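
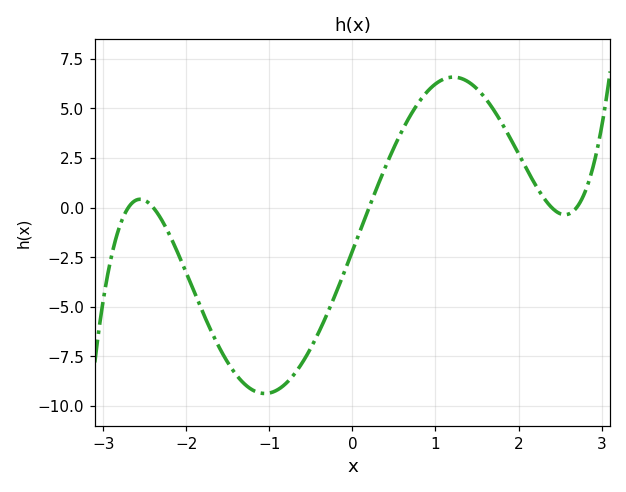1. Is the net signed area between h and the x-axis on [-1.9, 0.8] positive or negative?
negative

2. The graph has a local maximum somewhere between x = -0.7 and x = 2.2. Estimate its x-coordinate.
1.21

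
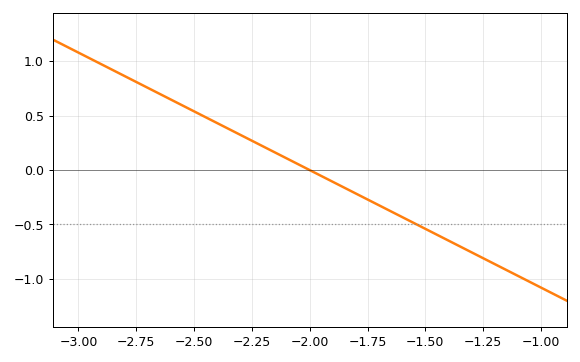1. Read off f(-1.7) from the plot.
-0.3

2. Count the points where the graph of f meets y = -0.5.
1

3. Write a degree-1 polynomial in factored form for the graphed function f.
y = -1.08(x + 2)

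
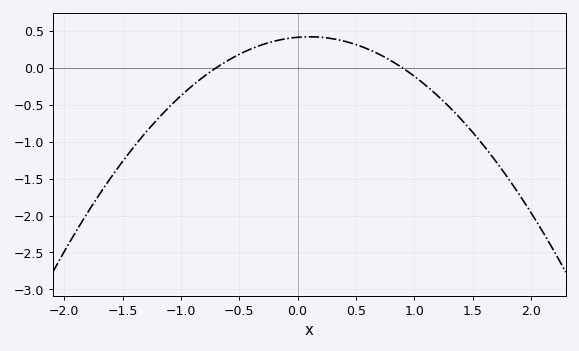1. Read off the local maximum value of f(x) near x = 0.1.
0.4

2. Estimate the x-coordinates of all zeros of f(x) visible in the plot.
-0.7, 0.9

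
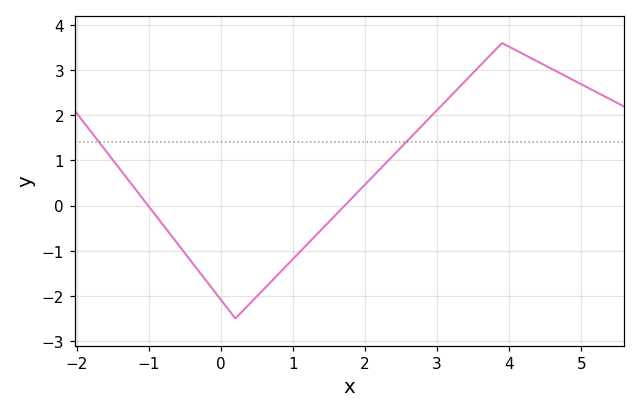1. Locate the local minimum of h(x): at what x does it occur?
0.2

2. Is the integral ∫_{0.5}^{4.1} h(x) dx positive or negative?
positive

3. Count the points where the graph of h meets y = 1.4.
2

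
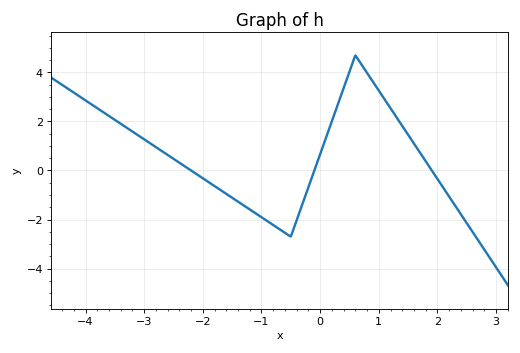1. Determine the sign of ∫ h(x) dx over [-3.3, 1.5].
positive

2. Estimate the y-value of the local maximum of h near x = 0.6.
4.6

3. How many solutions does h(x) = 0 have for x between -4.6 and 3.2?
3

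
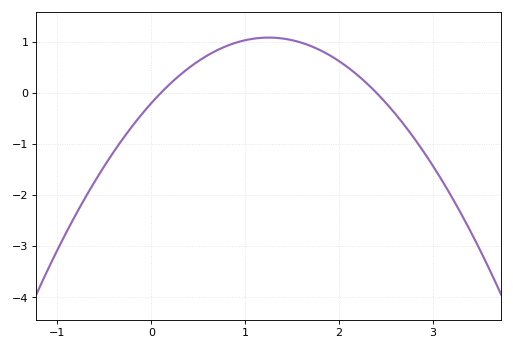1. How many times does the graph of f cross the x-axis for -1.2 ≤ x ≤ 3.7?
2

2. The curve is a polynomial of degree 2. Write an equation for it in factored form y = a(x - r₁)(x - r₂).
y = -0.82(x - 0.1)(x - 2.4)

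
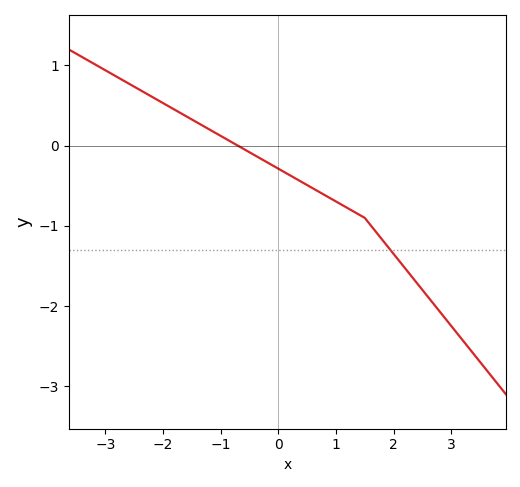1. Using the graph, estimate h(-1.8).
0.45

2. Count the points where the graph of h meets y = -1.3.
1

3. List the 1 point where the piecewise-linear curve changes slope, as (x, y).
(1.5, -0.9)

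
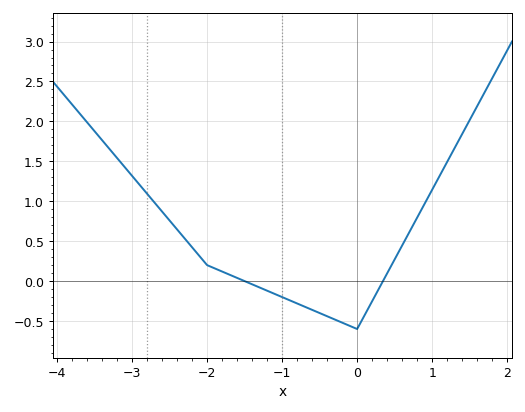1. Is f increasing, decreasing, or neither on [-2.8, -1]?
decreasing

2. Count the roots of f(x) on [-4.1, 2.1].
2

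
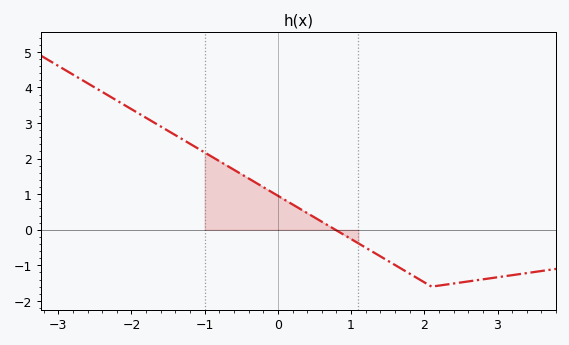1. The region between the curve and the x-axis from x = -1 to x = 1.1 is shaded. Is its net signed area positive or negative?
positive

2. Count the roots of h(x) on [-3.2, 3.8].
1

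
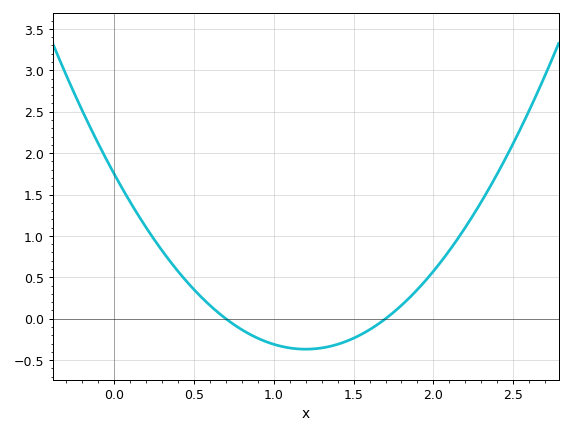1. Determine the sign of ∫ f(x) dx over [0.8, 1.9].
negative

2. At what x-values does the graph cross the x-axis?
0.7, 1.7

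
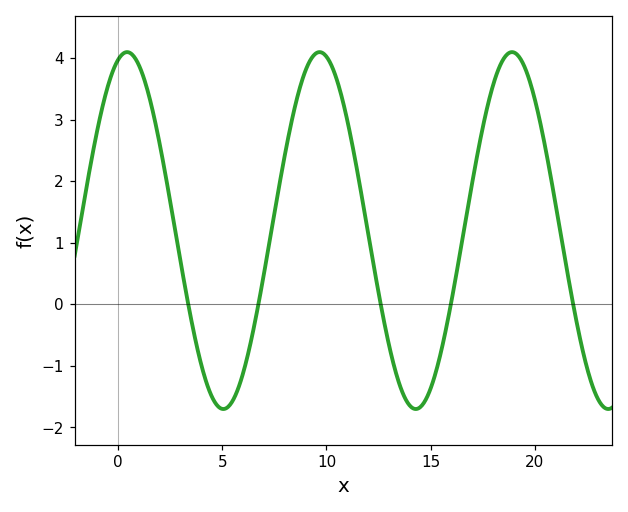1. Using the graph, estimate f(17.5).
2.9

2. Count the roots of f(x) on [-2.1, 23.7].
5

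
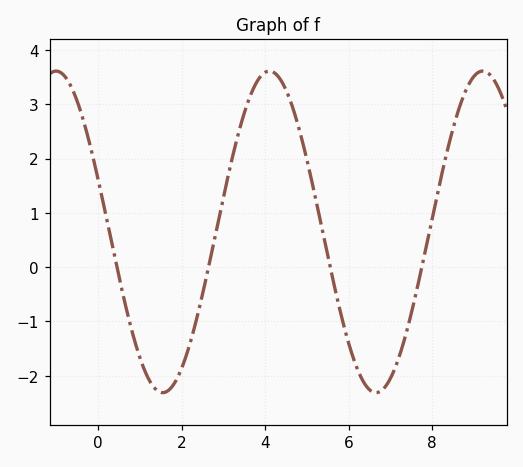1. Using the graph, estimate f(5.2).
1.29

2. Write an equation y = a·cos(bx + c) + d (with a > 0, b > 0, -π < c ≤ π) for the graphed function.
y = 2.96cos(1.23x + 1.24) + 0.65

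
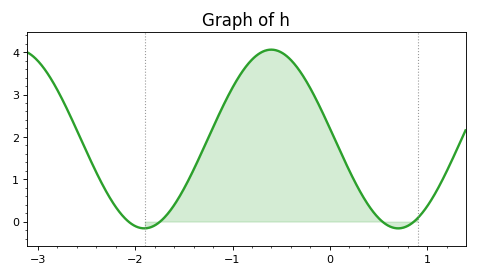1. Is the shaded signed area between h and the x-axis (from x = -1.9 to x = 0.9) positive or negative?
positive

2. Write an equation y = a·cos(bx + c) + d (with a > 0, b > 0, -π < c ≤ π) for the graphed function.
y = 2.11cos(2.41x + 1.45) + 1.95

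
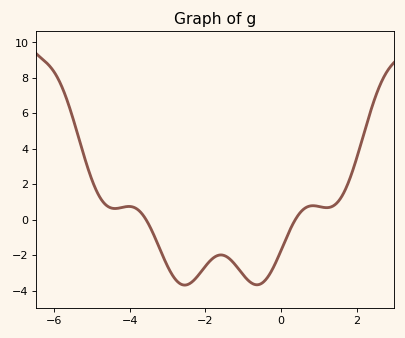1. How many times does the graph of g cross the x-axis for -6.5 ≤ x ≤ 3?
2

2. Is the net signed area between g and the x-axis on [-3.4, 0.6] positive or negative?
negative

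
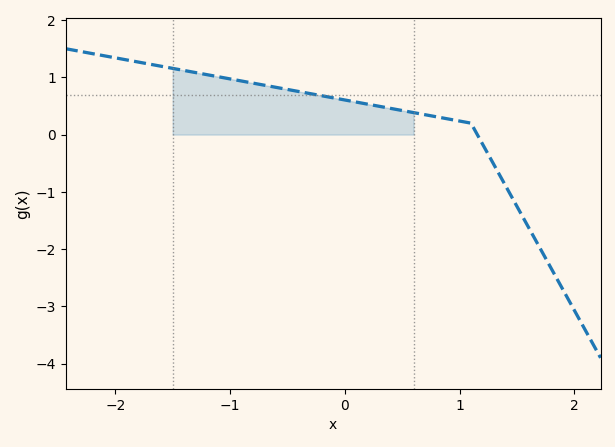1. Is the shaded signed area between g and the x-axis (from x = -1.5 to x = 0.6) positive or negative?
positive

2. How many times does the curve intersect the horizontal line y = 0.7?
1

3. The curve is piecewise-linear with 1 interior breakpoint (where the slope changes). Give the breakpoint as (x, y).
(1.1, 0.2)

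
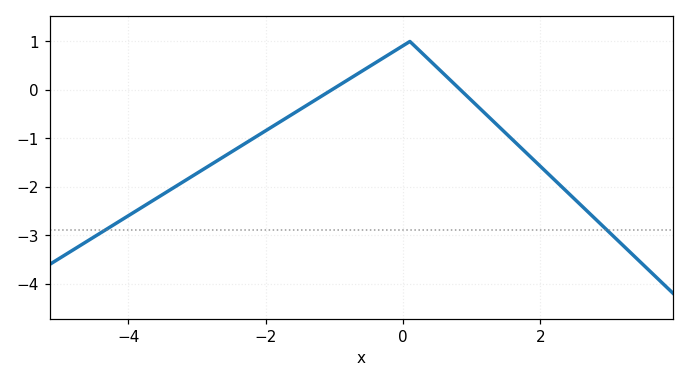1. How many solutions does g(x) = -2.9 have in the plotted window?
2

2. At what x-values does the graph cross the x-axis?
-1, 0.8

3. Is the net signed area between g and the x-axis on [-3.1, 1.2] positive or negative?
negative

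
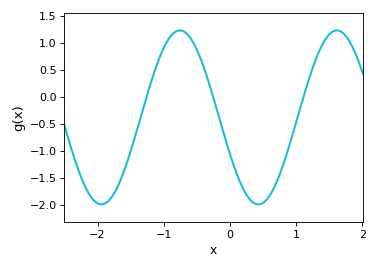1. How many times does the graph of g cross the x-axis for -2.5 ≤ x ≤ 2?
3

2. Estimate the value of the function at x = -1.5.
-1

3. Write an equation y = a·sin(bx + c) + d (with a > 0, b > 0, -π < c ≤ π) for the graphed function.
y = 1.61sin(2.6x - 2.7) - 0.38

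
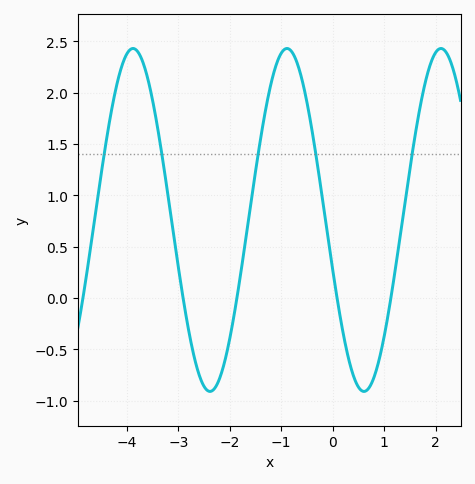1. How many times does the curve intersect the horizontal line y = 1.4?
5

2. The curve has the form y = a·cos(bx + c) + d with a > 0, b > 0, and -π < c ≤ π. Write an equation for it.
y = 1.67cos(2.1x + 1.86) + 0.76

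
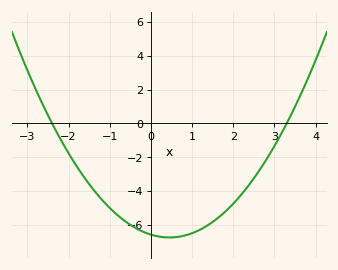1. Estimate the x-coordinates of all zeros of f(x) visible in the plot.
-2.4, 3.3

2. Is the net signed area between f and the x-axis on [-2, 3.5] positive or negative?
negative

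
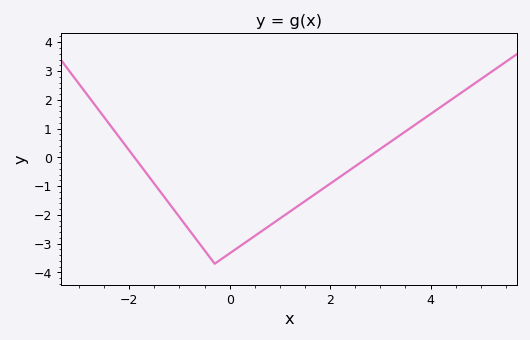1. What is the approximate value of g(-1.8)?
-0.228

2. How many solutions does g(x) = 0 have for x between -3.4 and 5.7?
2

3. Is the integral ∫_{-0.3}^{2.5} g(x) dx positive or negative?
negative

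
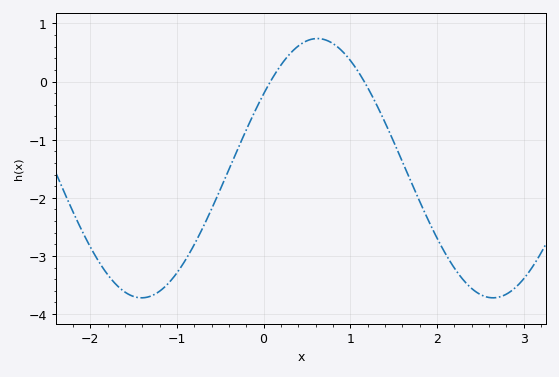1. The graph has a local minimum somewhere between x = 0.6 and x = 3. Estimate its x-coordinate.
2.65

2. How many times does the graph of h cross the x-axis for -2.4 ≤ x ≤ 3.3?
2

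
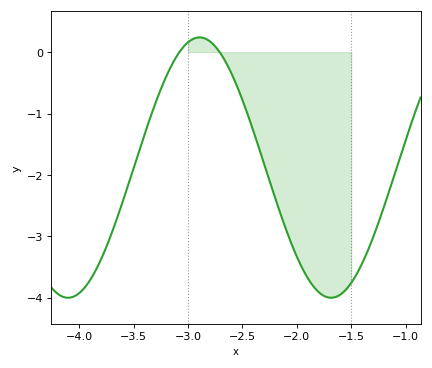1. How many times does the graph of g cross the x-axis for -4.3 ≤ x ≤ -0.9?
2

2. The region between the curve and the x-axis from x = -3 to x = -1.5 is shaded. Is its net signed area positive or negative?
negative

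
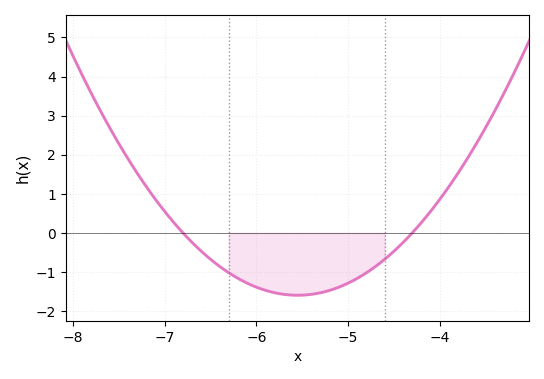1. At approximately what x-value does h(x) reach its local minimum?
-5.6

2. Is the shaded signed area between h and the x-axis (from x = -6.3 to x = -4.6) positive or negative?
negative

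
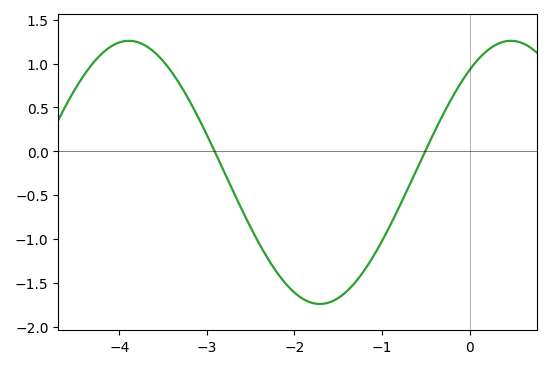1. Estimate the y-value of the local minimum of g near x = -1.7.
-1.75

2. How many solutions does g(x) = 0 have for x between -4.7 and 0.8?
2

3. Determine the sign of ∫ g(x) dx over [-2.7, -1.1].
negative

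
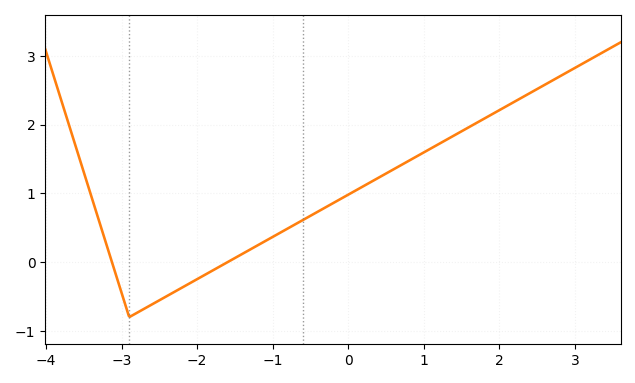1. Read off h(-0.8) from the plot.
0.5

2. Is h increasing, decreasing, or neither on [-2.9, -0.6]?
increasing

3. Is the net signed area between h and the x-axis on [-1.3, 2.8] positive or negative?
positive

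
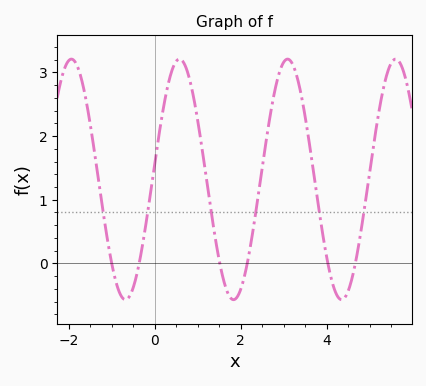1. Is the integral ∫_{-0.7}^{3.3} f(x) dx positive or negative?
positive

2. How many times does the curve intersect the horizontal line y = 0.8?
6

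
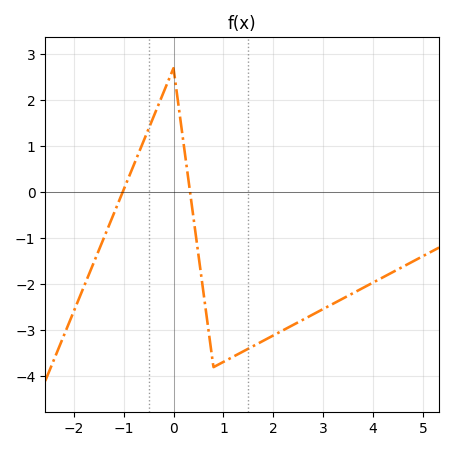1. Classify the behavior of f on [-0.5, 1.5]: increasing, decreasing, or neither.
neither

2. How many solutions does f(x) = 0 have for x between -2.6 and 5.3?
2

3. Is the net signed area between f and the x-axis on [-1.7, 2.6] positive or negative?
negative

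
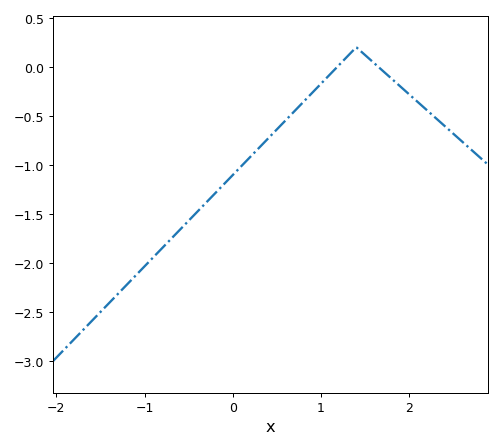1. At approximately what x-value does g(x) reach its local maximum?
1.4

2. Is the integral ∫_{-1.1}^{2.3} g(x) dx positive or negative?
negative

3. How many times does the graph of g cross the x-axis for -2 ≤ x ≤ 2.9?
2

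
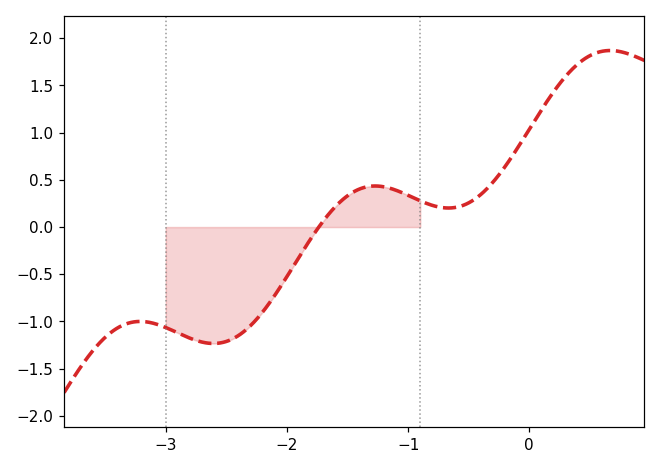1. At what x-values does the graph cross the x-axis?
-1.7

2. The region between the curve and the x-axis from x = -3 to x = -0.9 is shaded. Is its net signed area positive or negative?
negative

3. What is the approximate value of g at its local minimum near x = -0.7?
0.2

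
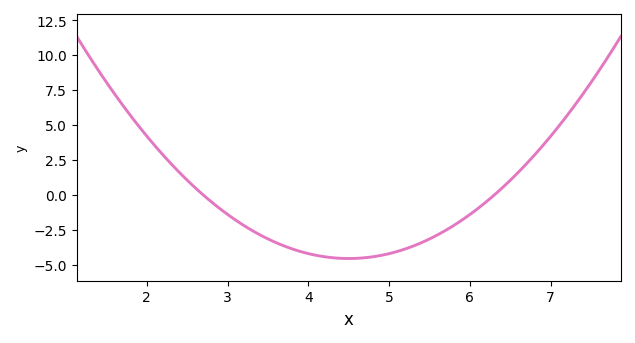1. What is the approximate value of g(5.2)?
-3.85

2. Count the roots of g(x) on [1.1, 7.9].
2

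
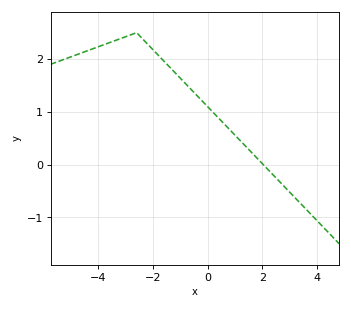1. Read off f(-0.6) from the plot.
1.4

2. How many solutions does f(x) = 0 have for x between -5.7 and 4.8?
1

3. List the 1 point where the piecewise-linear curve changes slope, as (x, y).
(-2.6, 2.5)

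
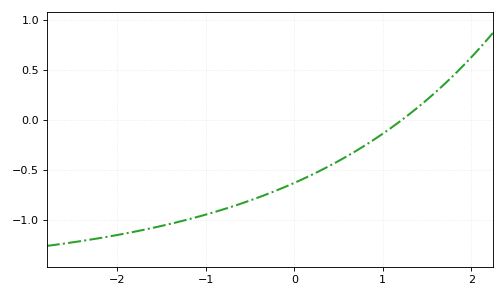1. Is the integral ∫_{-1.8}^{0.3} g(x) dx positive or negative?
negative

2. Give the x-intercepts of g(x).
1.22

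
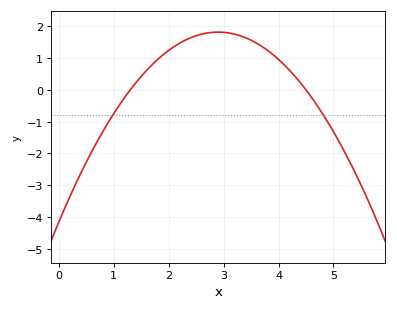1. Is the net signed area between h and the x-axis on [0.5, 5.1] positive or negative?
positive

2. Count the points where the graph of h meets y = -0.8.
2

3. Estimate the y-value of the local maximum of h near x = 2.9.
1.82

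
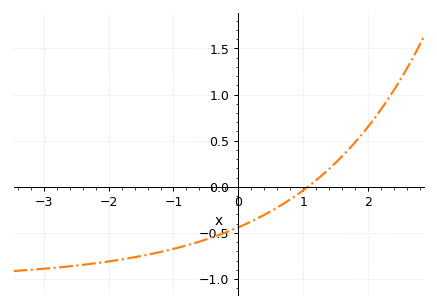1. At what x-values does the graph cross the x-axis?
1.1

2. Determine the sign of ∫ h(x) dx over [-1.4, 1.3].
negative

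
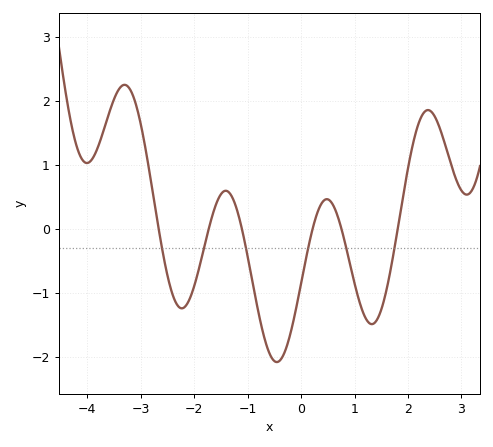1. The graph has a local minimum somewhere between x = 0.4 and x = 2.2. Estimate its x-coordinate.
1.4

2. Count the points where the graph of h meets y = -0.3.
6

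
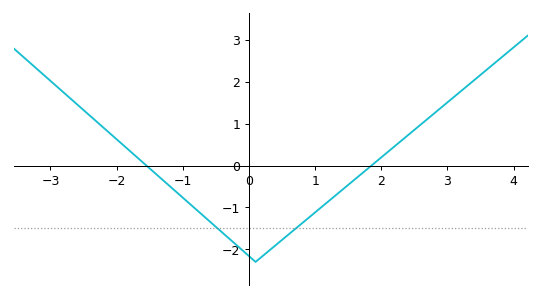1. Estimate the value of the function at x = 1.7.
-0.199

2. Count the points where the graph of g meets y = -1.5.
2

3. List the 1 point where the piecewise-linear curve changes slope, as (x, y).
(0.1, -2.3)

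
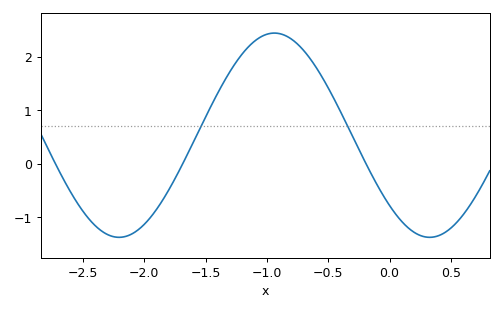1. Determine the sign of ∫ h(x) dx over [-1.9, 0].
positive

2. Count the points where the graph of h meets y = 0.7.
2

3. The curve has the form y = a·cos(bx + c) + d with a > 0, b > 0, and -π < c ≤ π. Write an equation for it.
y = 1.91cos(2.48x + 2.33) + 0.53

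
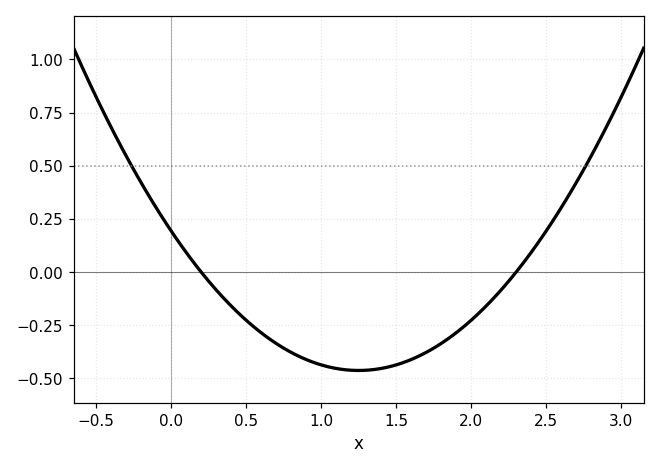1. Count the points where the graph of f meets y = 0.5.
2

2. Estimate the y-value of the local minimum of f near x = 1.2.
-0.463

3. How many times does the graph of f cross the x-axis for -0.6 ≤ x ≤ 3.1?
2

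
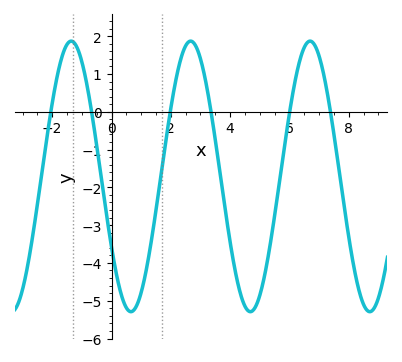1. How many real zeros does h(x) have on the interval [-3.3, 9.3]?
6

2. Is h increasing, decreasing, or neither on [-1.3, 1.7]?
neither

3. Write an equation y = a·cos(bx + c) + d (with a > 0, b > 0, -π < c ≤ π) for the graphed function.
y = 3.58cos(1.6x + 2.1) - 1.71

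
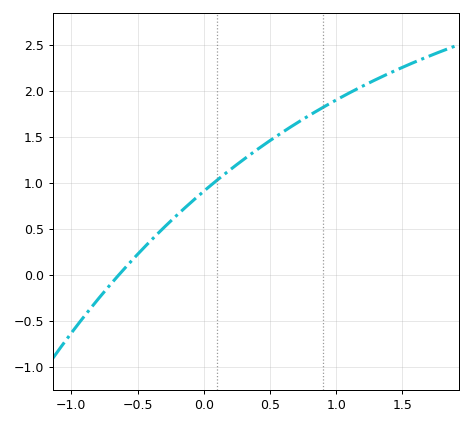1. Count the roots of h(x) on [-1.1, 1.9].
1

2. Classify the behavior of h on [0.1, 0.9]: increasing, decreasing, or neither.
increasing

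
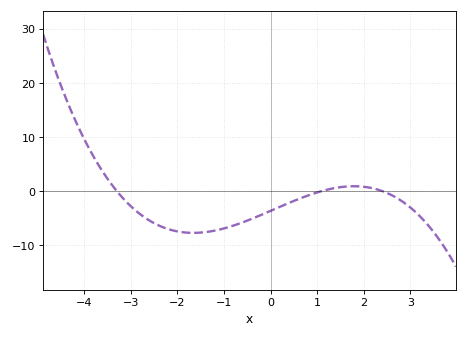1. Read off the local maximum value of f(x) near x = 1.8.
0.9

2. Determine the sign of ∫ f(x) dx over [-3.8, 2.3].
negative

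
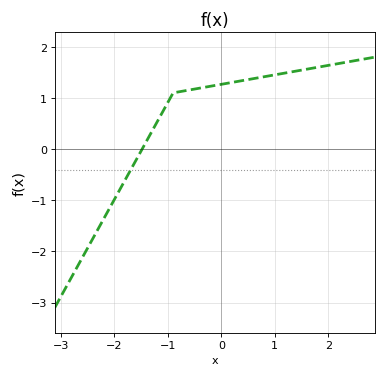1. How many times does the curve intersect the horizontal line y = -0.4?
1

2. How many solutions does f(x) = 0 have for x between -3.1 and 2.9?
1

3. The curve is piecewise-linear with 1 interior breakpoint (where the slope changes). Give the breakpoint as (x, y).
(-0.9, 1.1)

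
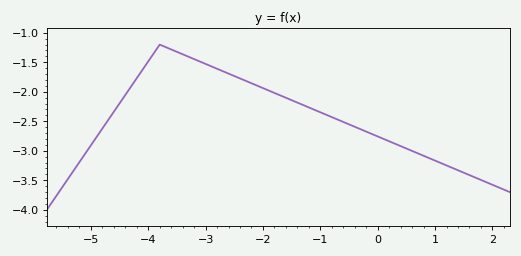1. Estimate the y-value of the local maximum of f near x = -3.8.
-1.2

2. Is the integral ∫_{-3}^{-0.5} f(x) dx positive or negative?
negative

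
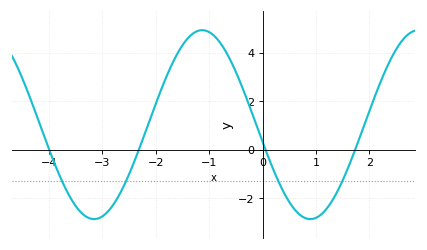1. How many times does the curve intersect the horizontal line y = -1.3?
4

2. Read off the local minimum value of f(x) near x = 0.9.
-2.8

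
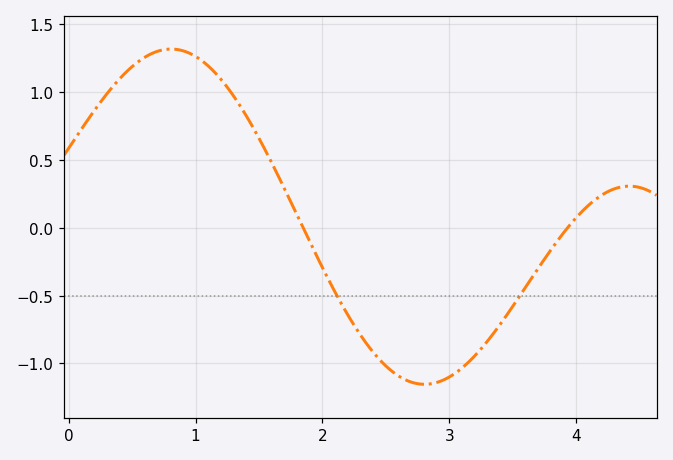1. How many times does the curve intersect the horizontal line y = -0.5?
2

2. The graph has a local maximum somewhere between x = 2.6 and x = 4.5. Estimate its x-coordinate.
4.42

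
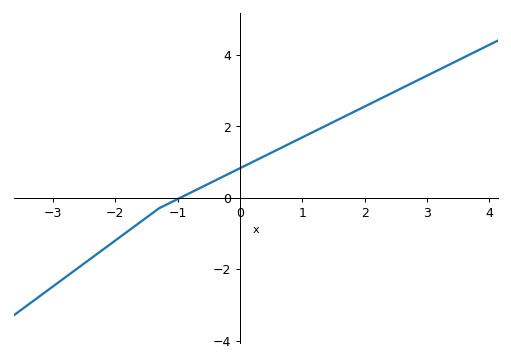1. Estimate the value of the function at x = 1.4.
2.03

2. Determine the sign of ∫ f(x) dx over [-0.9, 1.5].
positive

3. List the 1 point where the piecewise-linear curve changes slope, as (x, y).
(-1.3, -0.3)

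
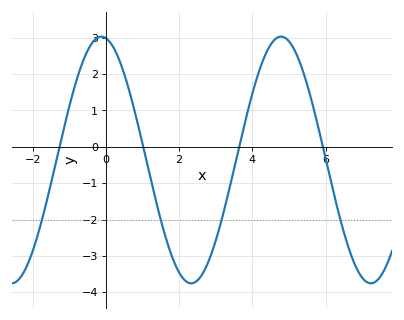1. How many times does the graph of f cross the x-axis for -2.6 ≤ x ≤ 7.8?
4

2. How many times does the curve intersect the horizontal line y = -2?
4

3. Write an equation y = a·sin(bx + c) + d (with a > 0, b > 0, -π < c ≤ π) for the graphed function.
y = 3.39sin(1.3x + 1.7) - 0.36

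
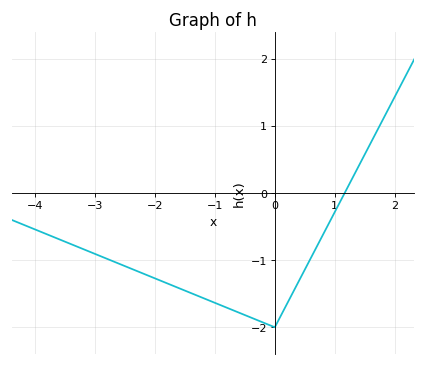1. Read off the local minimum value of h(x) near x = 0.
-2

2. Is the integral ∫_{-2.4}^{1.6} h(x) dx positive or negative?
negative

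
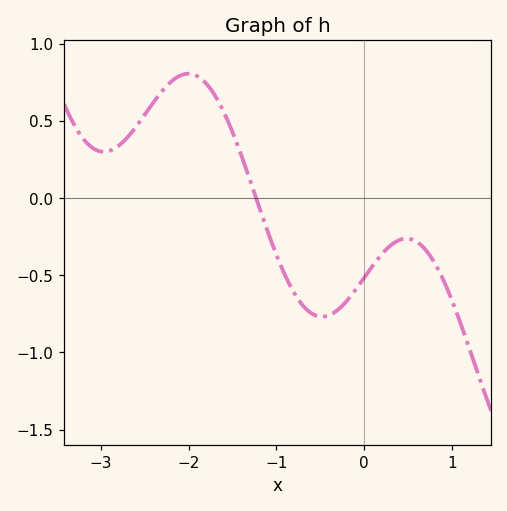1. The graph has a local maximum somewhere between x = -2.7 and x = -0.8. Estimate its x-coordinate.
-2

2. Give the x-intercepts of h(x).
-1.23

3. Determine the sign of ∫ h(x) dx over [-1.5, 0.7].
negative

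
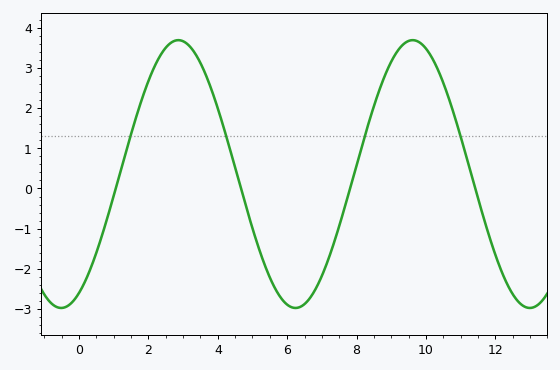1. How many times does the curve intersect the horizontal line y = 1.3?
4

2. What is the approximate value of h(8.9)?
2.98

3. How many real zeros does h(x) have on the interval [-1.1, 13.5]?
4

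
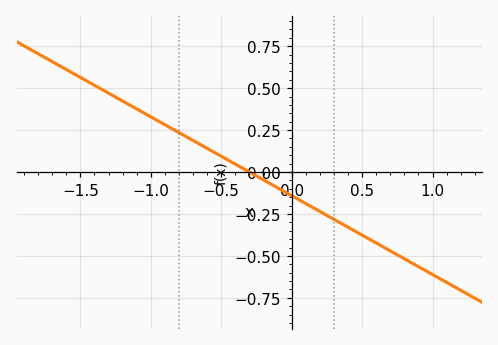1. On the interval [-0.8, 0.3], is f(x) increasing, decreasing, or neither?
decreasing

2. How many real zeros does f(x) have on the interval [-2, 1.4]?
1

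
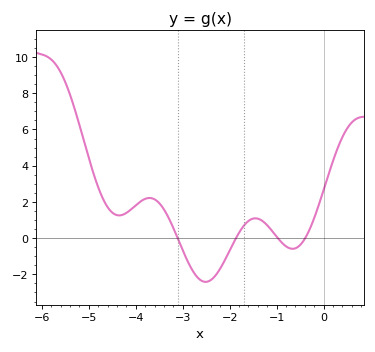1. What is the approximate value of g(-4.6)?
1.72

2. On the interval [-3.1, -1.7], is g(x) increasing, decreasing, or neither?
neither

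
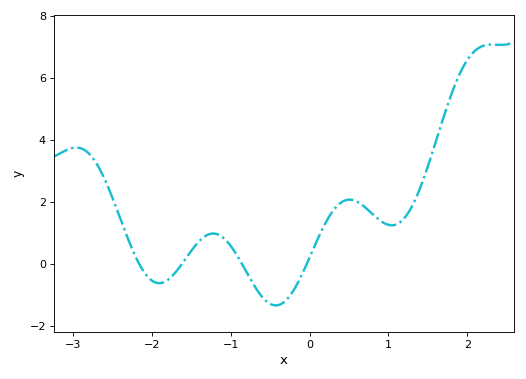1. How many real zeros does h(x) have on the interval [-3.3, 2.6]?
4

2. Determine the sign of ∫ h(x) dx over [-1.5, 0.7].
positive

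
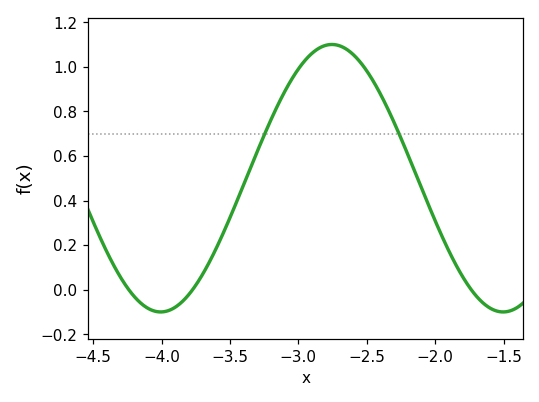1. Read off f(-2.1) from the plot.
0.46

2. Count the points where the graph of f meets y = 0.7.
2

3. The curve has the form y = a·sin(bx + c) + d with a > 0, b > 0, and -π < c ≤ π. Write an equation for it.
y = 0.6sin(2.5x + 2.2) + 0.5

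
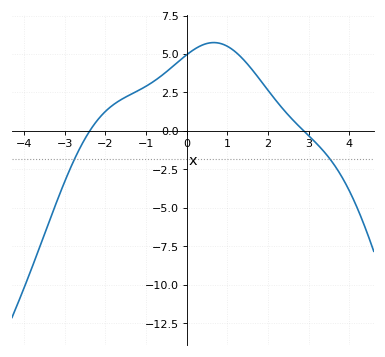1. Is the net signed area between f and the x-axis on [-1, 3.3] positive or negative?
positive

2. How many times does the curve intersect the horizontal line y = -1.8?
2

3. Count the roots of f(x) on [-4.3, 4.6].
2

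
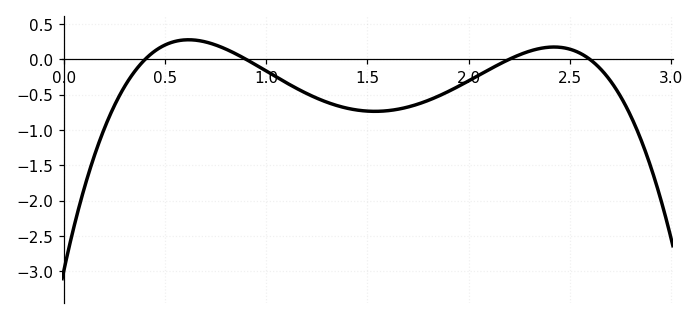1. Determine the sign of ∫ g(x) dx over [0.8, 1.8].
negative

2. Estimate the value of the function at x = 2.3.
0.115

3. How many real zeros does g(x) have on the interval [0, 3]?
4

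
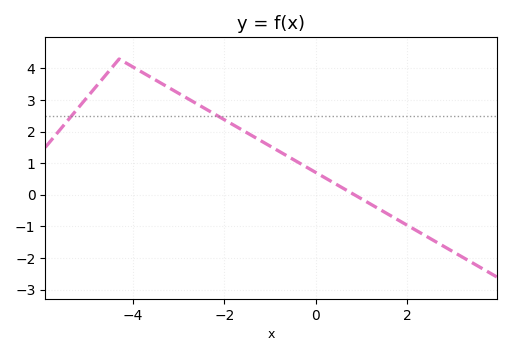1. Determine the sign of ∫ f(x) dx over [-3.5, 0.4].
positive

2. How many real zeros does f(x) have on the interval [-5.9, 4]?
1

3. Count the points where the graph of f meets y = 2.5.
2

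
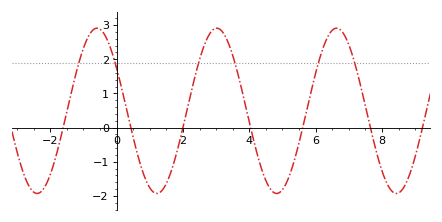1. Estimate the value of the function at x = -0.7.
2.87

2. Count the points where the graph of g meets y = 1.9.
6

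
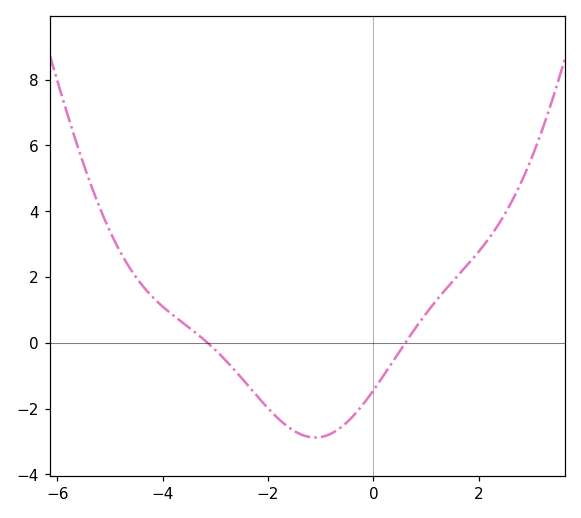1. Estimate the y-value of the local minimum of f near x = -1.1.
-2.8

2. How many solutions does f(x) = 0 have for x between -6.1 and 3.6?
2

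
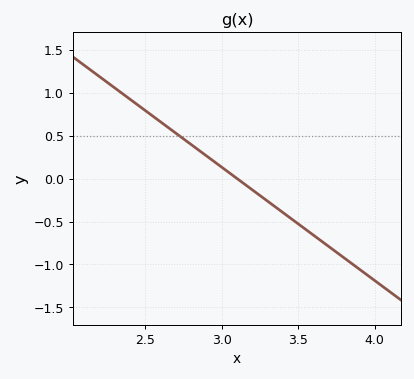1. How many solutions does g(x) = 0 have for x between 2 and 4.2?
1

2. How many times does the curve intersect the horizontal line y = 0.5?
1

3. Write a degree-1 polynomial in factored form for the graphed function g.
y = -1.32(x - 3.1)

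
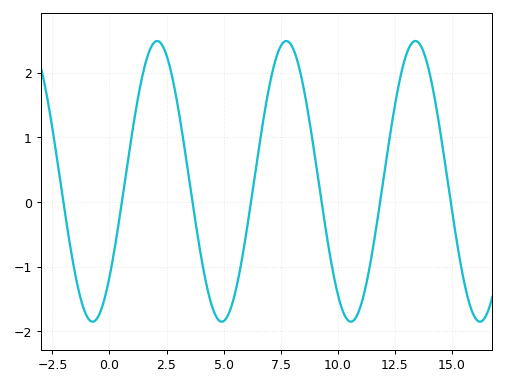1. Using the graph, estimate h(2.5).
2.3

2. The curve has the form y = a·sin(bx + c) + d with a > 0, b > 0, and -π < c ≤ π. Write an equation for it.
y = 2.17sin(1.1x - 0.75) + 0.32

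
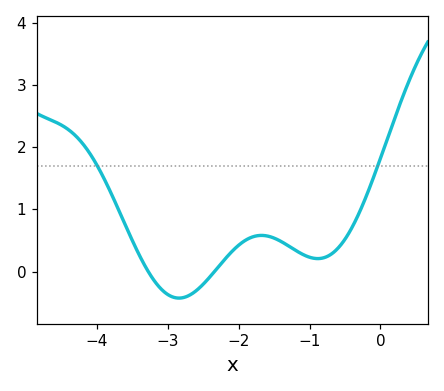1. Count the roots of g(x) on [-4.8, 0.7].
2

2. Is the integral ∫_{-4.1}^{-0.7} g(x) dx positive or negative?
positive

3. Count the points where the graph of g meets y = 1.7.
2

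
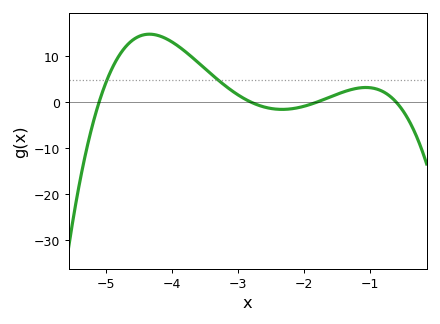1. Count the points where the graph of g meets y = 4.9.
2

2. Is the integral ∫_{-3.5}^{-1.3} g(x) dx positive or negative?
positive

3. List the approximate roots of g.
-5.1, -2.8, -1.8, -0.6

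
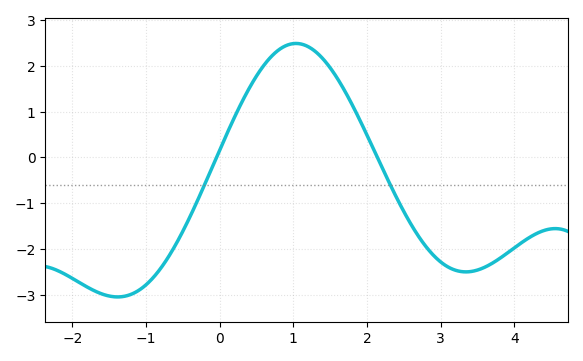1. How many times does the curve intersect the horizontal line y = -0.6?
2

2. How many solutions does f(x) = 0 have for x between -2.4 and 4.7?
2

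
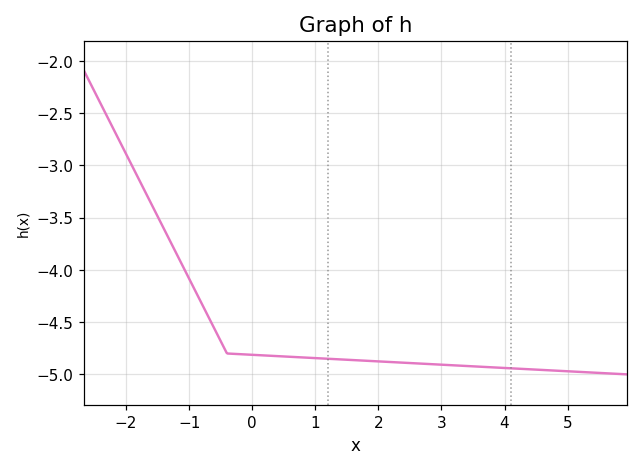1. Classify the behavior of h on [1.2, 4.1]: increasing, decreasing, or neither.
decreasing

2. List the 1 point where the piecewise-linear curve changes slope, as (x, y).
(-0.4, -4.8)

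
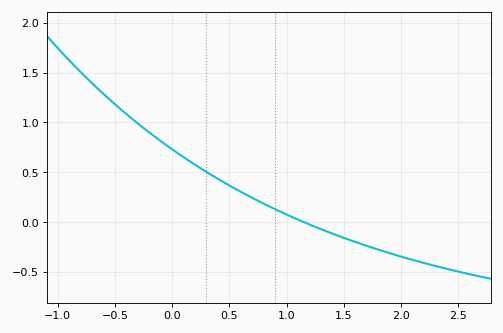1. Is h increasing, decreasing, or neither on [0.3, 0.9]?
decreasing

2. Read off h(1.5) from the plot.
-0.159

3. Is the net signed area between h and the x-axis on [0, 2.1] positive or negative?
positive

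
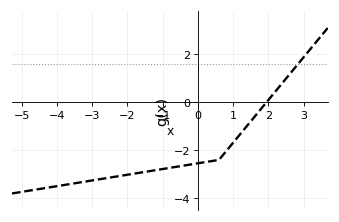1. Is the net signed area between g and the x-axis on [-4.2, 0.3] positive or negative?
negative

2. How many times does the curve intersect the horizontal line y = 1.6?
1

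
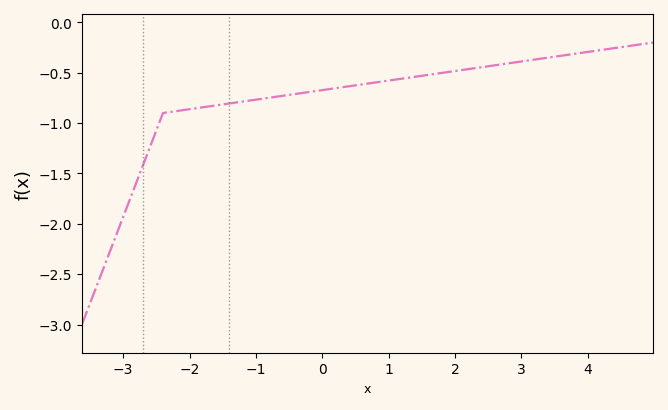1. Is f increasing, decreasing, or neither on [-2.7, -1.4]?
increasing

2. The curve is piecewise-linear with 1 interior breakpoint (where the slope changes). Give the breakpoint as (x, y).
(-2.4, -0.9)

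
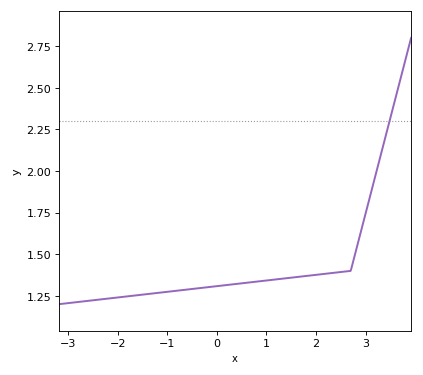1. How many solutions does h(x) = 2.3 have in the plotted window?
1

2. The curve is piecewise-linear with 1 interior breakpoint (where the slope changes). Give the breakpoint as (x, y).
(2.7, 1.4)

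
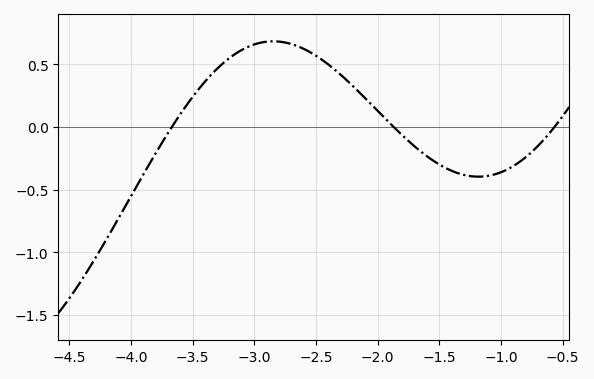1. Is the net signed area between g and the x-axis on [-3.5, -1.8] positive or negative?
positive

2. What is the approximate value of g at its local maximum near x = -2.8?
0.682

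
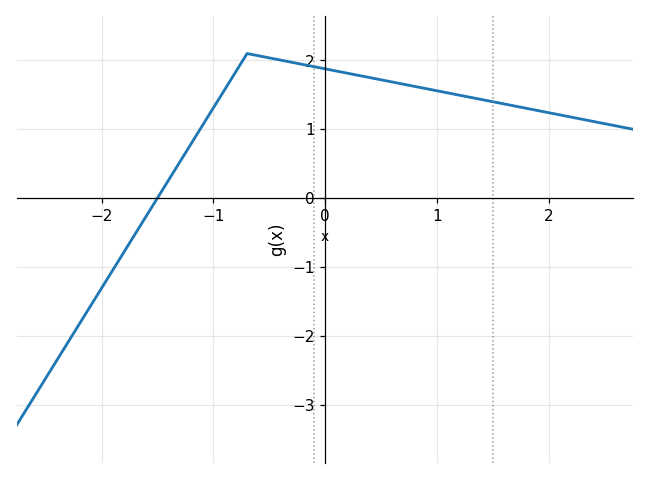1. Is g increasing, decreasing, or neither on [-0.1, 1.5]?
decreasing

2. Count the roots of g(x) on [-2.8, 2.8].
1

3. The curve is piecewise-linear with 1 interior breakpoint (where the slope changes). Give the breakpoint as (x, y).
(-0.7, 2.1)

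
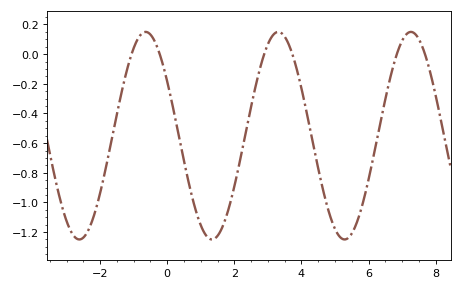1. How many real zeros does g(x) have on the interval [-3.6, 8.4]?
6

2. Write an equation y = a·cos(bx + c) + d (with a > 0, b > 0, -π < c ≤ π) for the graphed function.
y = 0.7cos(1.59x + 1.02) - 0.55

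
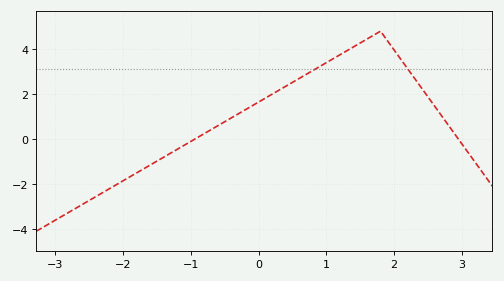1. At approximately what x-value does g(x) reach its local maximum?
1.8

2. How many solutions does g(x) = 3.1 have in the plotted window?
2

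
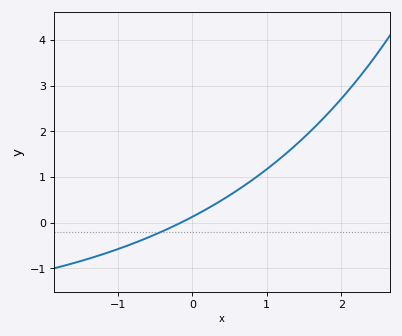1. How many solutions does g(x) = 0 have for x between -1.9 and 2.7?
1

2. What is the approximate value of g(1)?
1.2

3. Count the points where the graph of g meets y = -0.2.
1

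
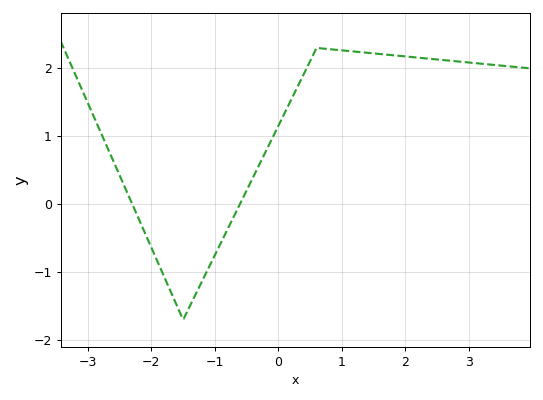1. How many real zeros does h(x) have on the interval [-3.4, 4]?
2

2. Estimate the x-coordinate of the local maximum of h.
0.602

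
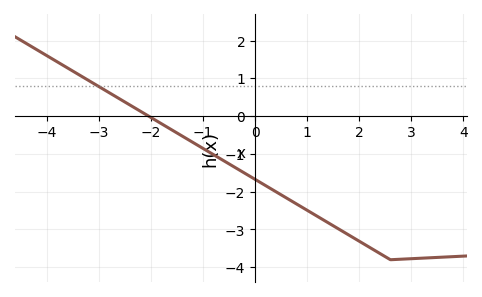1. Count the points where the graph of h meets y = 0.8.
1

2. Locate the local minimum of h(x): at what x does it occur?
2.6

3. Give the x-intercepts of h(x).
-2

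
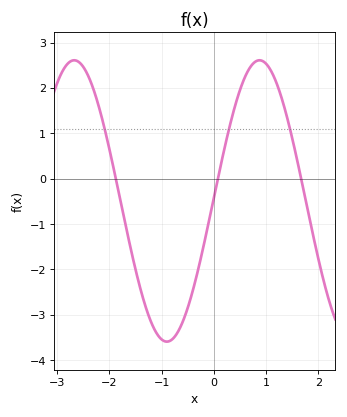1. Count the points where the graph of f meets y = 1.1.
3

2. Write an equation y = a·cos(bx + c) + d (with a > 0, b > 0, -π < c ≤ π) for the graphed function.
y = 3.1cos(1.8x - 1.6) - 0.49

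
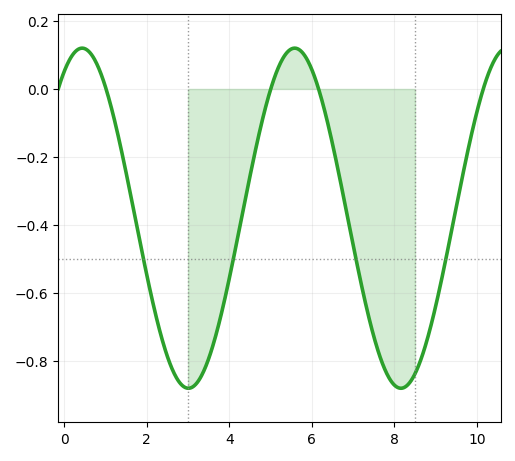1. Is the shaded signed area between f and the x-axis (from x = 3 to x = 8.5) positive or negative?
negative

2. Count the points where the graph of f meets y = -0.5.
4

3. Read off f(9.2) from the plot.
-0.52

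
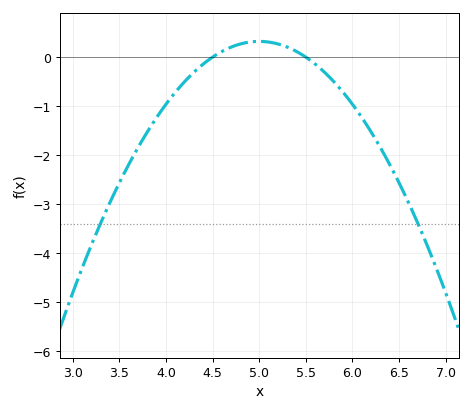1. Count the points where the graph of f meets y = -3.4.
2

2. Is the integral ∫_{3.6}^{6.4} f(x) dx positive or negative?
negative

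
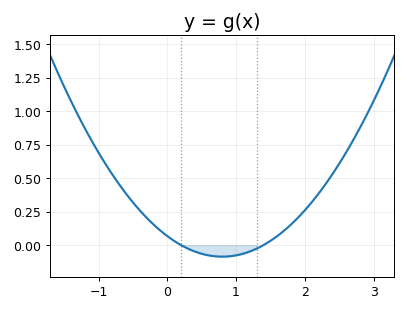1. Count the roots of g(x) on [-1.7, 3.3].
2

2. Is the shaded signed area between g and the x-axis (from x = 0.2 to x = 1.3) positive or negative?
negative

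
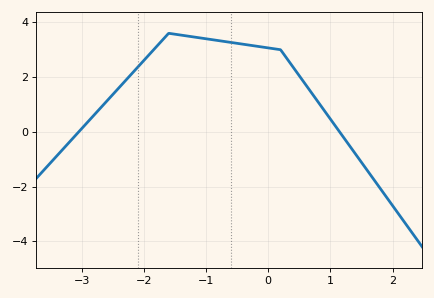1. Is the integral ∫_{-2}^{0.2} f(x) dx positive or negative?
positive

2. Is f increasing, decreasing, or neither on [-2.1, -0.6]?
neither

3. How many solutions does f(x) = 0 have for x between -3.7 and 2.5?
2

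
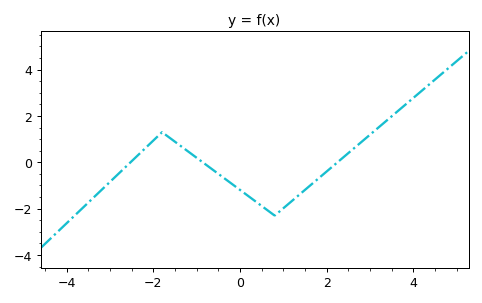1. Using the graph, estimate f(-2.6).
-0.127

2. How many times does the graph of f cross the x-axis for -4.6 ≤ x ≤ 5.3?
3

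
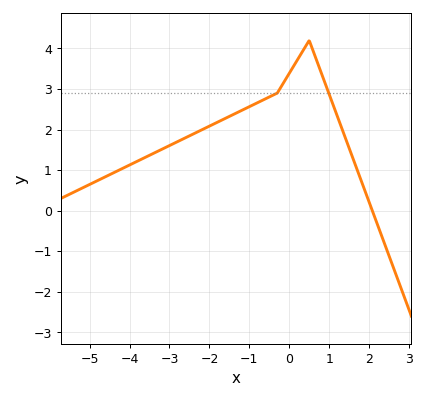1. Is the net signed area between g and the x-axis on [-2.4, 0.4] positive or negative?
positive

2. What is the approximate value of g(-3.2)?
1.51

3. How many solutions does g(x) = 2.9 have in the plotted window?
2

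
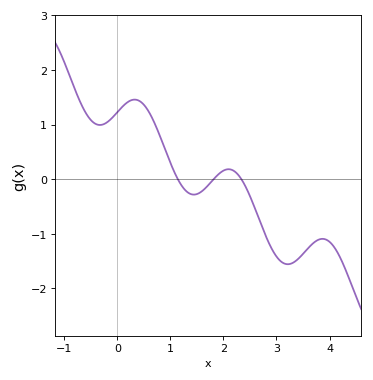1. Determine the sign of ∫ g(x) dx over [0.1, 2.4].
positive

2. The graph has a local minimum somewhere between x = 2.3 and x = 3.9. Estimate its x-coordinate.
3.21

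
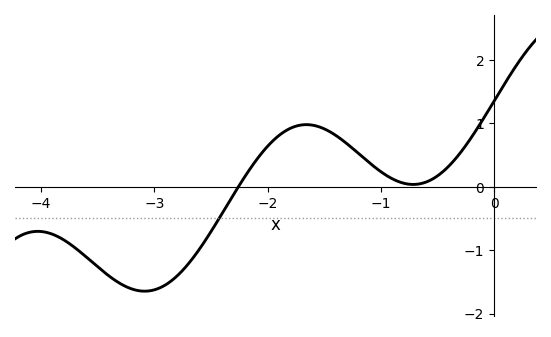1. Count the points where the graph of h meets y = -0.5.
1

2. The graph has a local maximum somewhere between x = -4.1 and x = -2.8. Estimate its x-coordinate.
-4.03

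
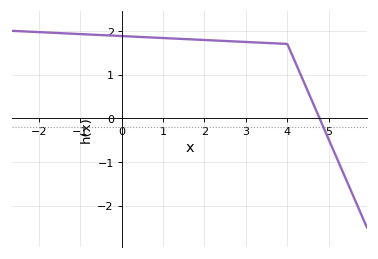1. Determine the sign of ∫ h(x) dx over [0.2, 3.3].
positive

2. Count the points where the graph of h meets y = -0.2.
1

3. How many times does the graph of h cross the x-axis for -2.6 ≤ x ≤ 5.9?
1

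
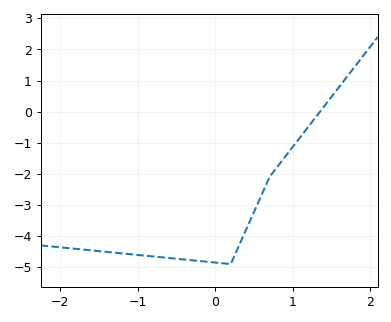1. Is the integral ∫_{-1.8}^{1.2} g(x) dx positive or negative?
negative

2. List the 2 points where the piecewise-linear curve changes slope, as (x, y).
(0.2, -4.9); (0.7, -2.1)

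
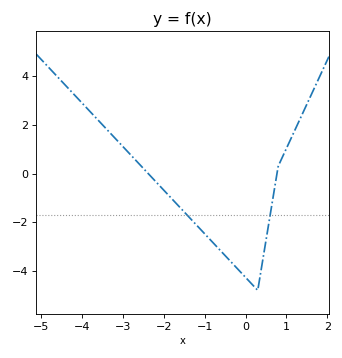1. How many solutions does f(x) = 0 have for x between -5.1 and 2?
2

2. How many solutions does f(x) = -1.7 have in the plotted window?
2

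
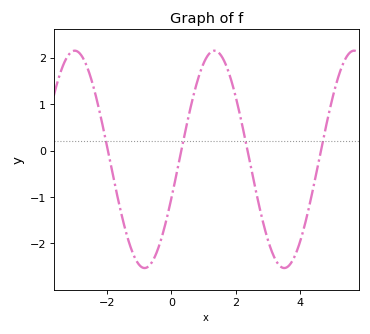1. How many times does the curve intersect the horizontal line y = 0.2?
4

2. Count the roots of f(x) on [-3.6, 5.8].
4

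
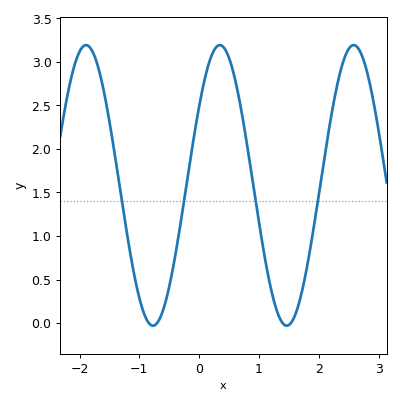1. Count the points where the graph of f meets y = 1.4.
4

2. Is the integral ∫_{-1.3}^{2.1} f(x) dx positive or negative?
positive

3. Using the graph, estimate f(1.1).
0.75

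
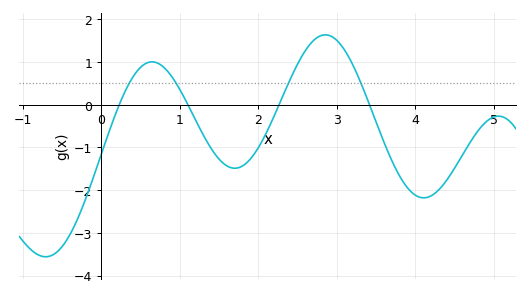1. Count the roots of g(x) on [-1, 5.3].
4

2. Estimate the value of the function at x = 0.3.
0.3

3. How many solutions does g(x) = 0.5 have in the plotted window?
4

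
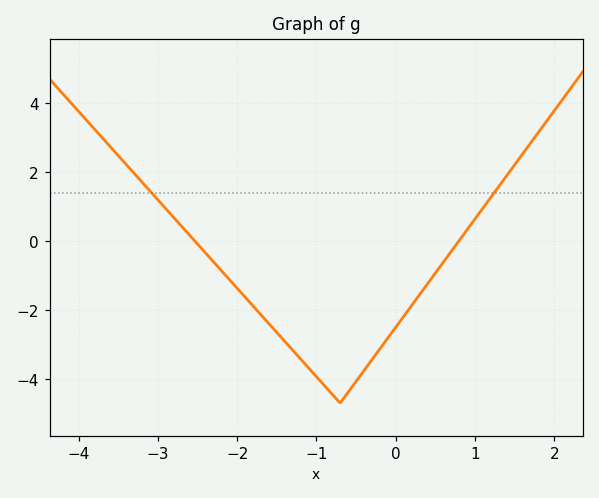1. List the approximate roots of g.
-2.53, 0.797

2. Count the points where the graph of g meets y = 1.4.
2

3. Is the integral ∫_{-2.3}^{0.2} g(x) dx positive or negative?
negative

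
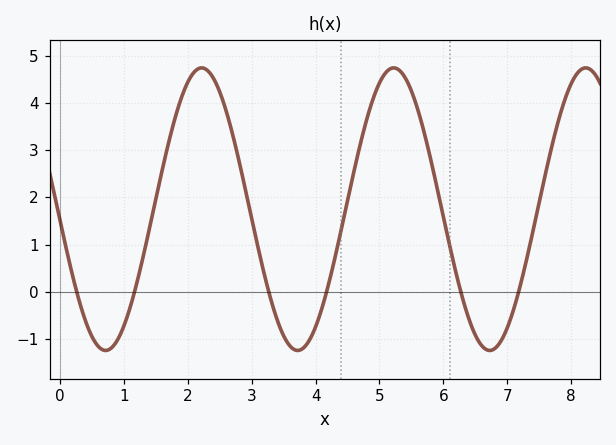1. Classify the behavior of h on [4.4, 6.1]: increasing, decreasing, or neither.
neither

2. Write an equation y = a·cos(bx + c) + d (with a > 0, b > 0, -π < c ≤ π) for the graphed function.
y = 2.99cos(2.09x + 1.65) + 1.75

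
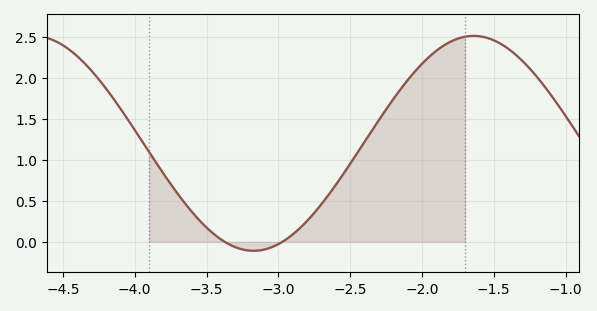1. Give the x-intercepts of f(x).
-3.37, -2.97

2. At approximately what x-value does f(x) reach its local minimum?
-3.17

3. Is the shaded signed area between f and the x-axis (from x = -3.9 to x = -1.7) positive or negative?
positive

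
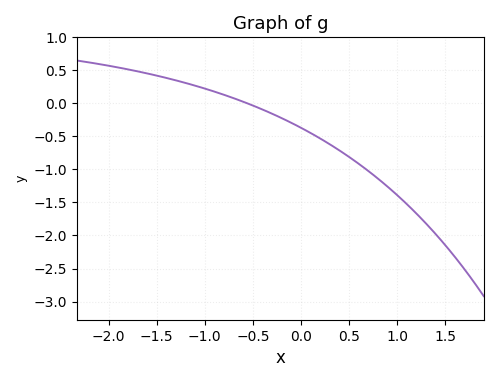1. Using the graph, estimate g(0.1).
-0.45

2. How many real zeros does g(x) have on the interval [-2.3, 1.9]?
1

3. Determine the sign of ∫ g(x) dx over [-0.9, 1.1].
negative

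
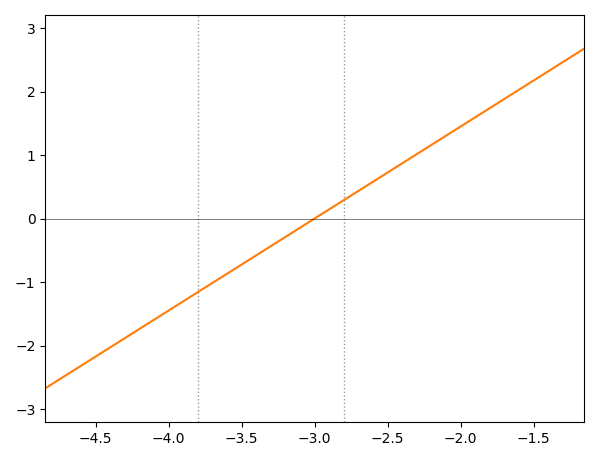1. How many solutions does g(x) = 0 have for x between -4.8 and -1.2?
1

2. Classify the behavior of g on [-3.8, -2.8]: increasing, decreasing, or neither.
increasing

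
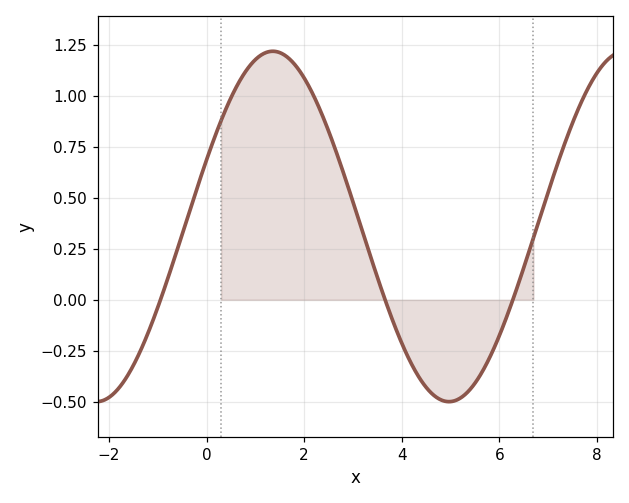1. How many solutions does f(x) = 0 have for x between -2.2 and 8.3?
3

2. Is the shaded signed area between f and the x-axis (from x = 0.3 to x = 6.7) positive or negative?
positive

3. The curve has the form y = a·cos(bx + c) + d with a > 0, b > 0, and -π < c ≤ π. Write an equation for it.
y = 0.86cos(0.87x - 1.18) + 0.36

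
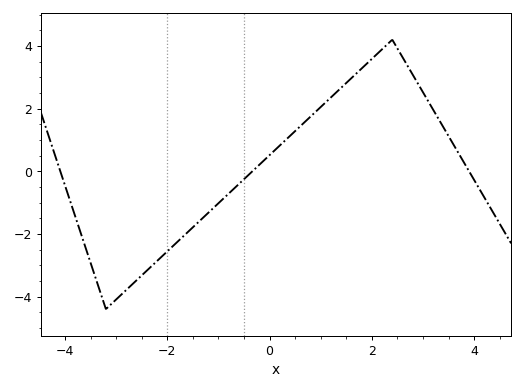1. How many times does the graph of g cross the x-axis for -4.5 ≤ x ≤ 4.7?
3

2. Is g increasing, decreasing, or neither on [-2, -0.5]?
increasing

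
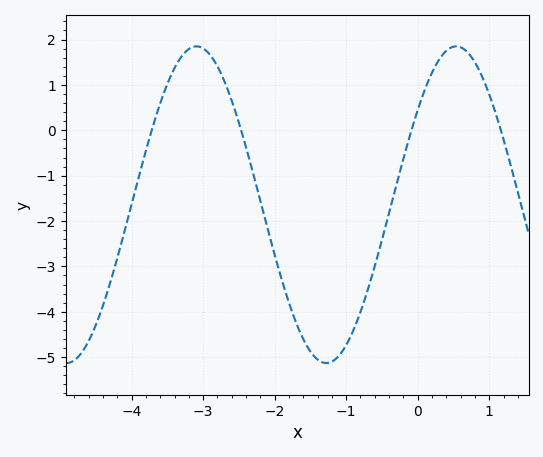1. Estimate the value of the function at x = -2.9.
1.7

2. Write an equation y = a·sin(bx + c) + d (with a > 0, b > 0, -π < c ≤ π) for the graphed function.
y = 3.49sin(1.7x + 0.64) - 1.64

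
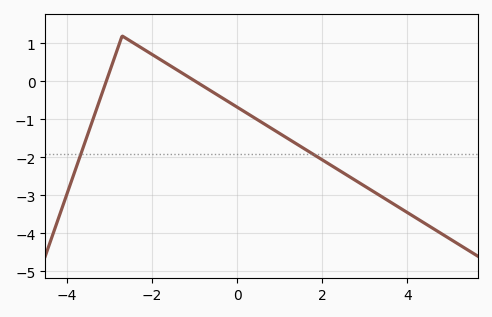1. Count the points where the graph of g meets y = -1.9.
2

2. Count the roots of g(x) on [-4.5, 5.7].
2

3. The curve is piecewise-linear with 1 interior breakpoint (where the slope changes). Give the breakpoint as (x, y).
(-2.7, 1.2)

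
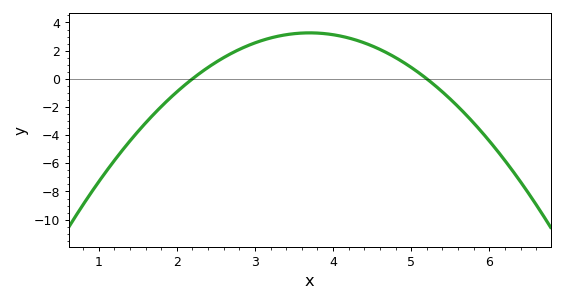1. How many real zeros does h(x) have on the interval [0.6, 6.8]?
2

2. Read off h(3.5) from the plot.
3.2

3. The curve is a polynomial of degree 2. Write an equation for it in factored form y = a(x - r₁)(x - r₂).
y = -1.45(x - 2.2)(x - 5.2)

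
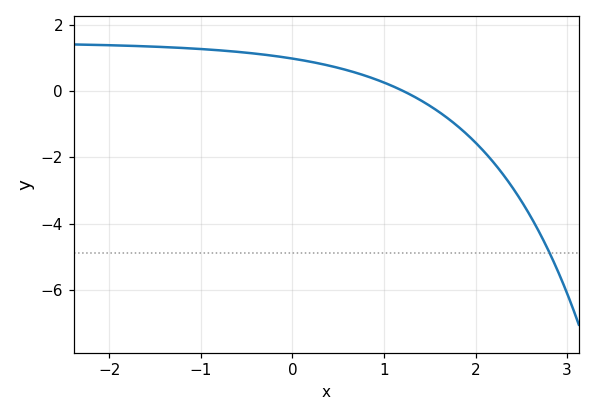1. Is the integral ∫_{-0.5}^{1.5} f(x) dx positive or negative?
positive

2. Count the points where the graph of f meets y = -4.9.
1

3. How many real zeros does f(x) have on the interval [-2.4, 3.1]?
1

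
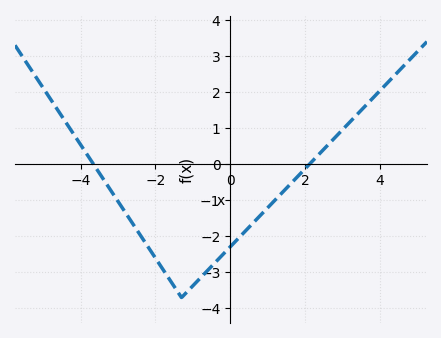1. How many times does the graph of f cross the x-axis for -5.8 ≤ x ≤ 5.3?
2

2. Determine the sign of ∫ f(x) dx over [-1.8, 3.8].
negative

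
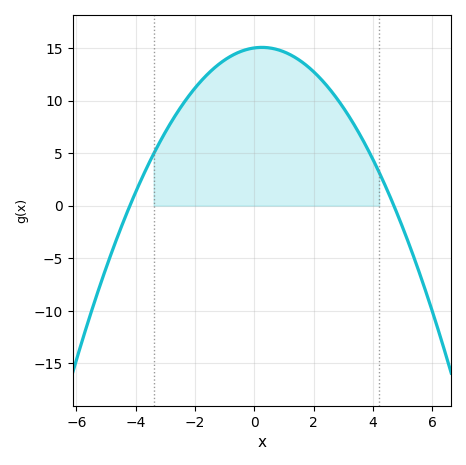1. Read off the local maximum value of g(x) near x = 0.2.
15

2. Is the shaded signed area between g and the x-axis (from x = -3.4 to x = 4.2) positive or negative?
positive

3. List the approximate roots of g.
-4.2, 4.7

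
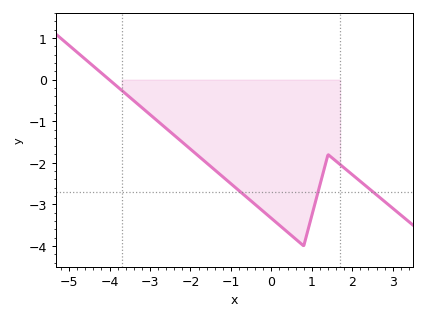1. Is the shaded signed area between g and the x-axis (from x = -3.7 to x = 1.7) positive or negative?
negative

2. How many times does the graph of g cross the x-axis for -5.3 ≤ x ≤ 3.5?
1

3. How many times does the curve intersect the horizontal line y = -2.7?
3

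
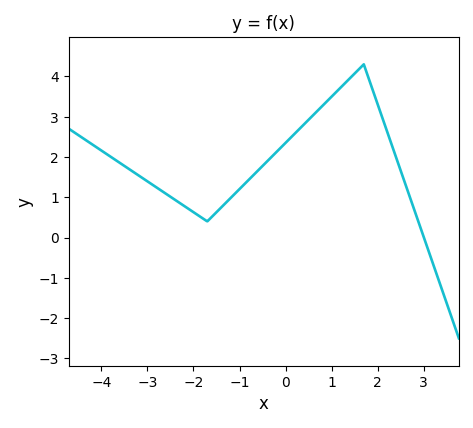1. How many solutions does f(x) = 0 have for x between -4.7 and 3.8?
1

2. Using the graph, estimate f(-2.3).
0.858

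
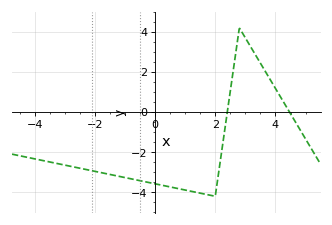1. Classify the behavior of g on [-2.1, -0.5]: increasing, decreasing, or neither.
decreasing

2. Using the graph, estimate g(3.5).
2.4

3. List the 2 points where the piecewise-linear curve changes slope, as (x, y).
(2, -4.2); (2.8, 4.2)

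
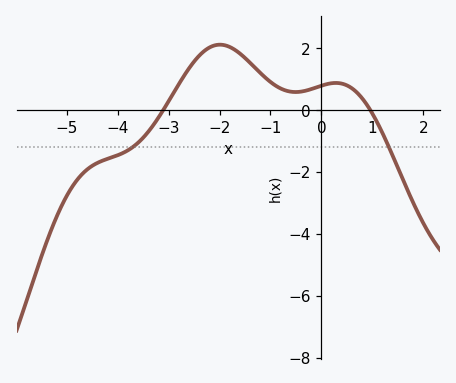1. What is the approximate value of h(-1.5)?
1.6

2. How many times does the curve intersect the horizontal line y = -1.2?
2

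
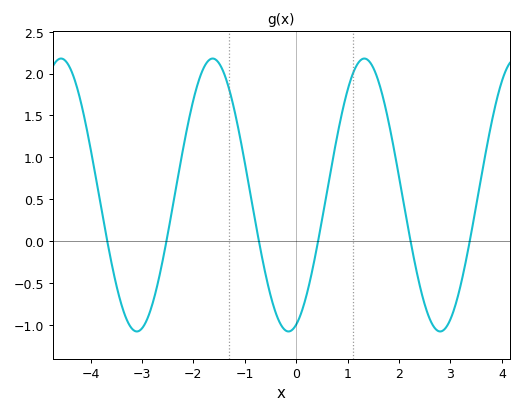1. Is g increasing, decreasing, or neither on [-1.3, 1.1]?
neither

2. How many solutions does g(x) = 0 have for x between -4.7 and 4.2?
6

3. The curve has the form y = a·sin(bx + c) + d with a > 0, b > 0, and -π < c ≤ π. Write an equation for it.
y = 1.63sin(2.1x - 1.3) + 0.55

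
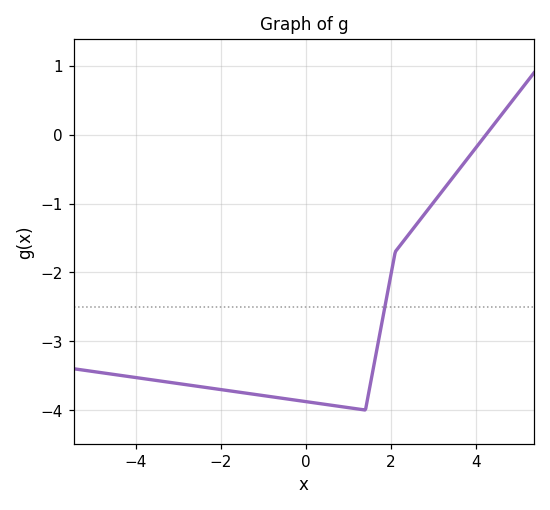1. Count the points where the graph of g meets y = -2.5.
1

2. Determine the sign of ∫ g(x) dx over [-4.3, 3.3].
negative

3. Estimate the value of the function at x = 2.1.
-1.7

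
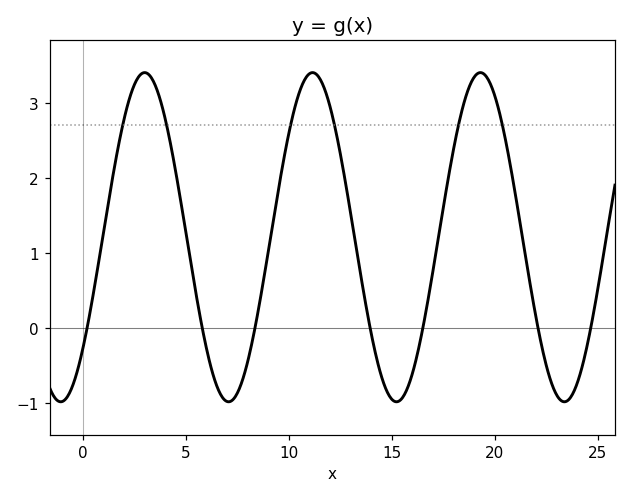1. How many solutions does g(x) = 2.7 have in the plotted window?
6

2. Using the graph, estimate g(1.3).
1.8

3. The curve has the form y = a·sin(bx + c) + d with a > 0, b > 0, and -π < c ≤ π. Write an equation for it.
y = 2.19sin(0.77x - 0.73) + 1.21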